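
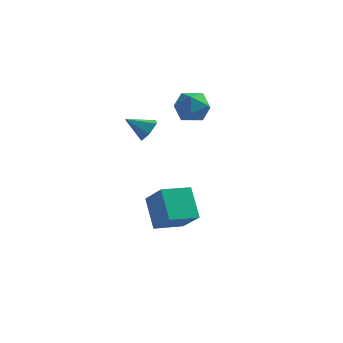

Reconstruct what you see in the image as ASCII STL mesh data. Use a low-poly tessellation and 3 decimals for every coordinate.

solid 
facet normal -0.840 0.467 0.276
outer loop
vertex -3.89 2.842 2.306
vertex -3.59 2.845 3.215
vertex -3.373 3.576 2.637
endloop
endfacet
facet normal -0.659 0.641 -0.393
outer loop
vertex -3.89 2.842 2.306
vertex -3.373 3.576 2.637
vertex -3.198 3.222 1.765
endloop
endfacet
facet normal -0.629 0.039 -0.777
outer loop
vertex -3.89 2.842 2.306
vertex -3.198 3.222 1.765
vertex -3.307 2.272 1.805
endloop
endfacet
facet normal -0.791 -0.506 -0.345
outer loop
vertex -3.89 2.842 2.306
vertex -3.307 2.272 1.805
vertex -3.549 2.039 2.701
endloop
endfacet
facet normal -0.921 -0.241 0.305
outer loop
vertex -3.89 2.842 2.306
vertex -3.549 2.039 2.701
vertex -3.59 2.845 3.215
endloop
endfacet
facet normal -0.007 0.926 -0.377
outer loop
vertex -3.198 3.222 1.765
vertex -3.373 3.576 2.637
vertex -2.471 3.461 2.339
endloop
endfacet
facet normal -0.298 0.645 0.704
outer loop
vertex -3.373 3.576 2.637
vertex -3.59 2.845 3.215
vertex -2.713 3.228 3.235
endloop
endfacet
facet normal -0.429 -0.501 0.752
outer loop
vertex -3.59 2.845 3.215
vertex -3.549 2.039 2.701
vertex -2.822 2.278 3.275
endloop
endfacet
facet normal -0.218 -0.929 -0.300
outer loop
vertex -3.549 2.039 2.701
vertex -3.307 2.272 1.805
vertex -2.647 1.924 2.403
endloop
endfacet
facet normal 0.043 -0.047 -0.998
outer loop
vertex -3.307 2.272 1.805
vertex -3.198 3.222 1.765
vertex -2.43 2.655 1.825
endloop
endfacet
facet normal 0.791 0.506 0.345
outer loop
vertex -2.13 2.658 2.734
vertex -2.471 3.461 2.339
vertex -2.713 3.228 3.235
endloop
endfacet
facet normal 0.629 -0.039 0.777
outer loop
vertex -2.13 2.658 2.734
vertex -2.713 3.228 3.235
vertex -2.822 2.278 3.275
endloop
endfacet
facet normal 0.659 -0.641 0.393
outer loop
vertex -2.13 2.658 2.734
vertex -2.822 2.278 3.275
vertex -2.647 1.924 2.403
endloop
endfacet
facet normal 0.840 -0.467 -0.276
outer loop
vertex -2.13 2.658 2.734
vertex -2.647 1.924 2.403
vertex -2.43 2.655 1.825
endloop
endfacet
facet normal 0.921 0.241 -0.305
outer loop
vertex -2.13 2.658 2.734
vertex -2.43 2.655 1.825
vertex -2.471 3.461 2.339
endloop
endfacet
facet normal 0.218 0.929 0.300
outer loop
vertex -2.713 3.228 3.235
vertex -2.471 3.461 2.339
vertex -3.373 3.576 2.637
endloop
endfacet
facet normal -0.043 0.047 0.998
outer loop
vertex -2.822 2.278 3.275
vertex -2.713 3.228 3.235
vertex -3.59 2.845 3.215
endloop
endfacet
facet normal 0.007 -0.926 0.377
outer loop
vertex -2.647 1.924 2.403
vertex -2.822 2.278 3.275
vertex -3.549 2.039 2.701
endloop
endfacet
facet normal 0.298 -0.645 -0.704
outer loop
vertex -2.43 2.655 1.825
vertex -2.647 1.924 2.403
vertex -3.307 2.272 1.805
endloop
endfacet
facet normal 0.429 0.501 -0.752
outer loop
vertex -2.471 3.461 2.339
vertex -2.43 2.655 1.825
vertex -3.198 3.222 1.765
endloop
endfacet
facet normal 0.731 0.403 -0.550
outer loop
vertex -2.107 -2.186 3.143
vertex -2.535 -2.08 2.652
vertex -2.442 -1.618 3.114
endloop
endfacet
facet normal 0.095 0.107 0.990
outer loop
vertex -2.107 -2.186 3.143
vertex -2.442 -1.618 3.114
vertex -3.405 -2.56 3.308
endloop
endfacet
facet normal 0.731 0.404 -0.551
outer loop
vertex -2.442 -1.618 3.114
vertex -2.535 -2.08 2.652
vertex -2.87 -1.512 2.624
endloop
endfacet
facet normal -0.507 0.637 0.580
outer loop
vertex -2.442 -1.618 3.114
vertex -2.87 -1.512 2.624
vertex -3.405 -2.56 3.308
endloop
endfacet
facet normal 0.730 0.403 -0.552
outer loop
vertex -2.87 -1.512 2.624
vertex -2.535 -2.08 2.652
vertex -2.964 -1.974 2.162
endloop
endfacet
facet normal -0.918 0.357 -0.171
outer loop
vertex -2.87 -1.512 2.624
vertex -2.964 -1.974 2.162
vertex -3.405 -2.56 3.308
endloop
endfacet
facet normal 0.730 0.403 -0.552
outer loop
vertex -2.964 -1.974 2.162
vertex -2.535 -2.08 2.652
vertex -2.629 -2.542 2.19
endloop
endfacet
facet normal -0.728 -0.455 -0.513
outer loop
vertex -2.964 -1.974 2.162
vertex -2.629 -2.542 2.19
vertex -3.405 -2.56 3.308
endloop
endfacet
facet normal 0.731 0.403 -0.551
outer loop
vertex -2.629 -2.542 2.19
vertex -2.535 -2.08 2.652
vertex -2.2 -2.648 2.681
endloop
endfacet
facet normal -0.126 -0.987 -0.103
outer loop
vertex -2.629 -2.542 2.19
vertex -2.2 -2.648 2.681
vertex -3.405 -2.56 3.308
endloop
endfacet
facet normal 0.731 0.403 -0.550
outer loop
vertex -2.2 -2.648 2.681
vertex -2.535 -2.08 2.652
vertex -2.107 -2.186 3.143
endloop
endfacet
facet normal 0.286 -0.706 0.648
outer loop
vertex -2.2 -2.648 2.681
vertex -2.107 -2.186 3.143
vertex -3.405 -2.56 3.308
endloop
endfacet
facet normal -0.679 0.421 -0.601
outer loop
vertex -4.004 0.246 -2.437
vertex -3.163 1.421 -2.565
vertex -3.212 -0.472 -3.835
endloop
endfacet
facet normal -0.580 -0.810 0.087
outer loop
vertex -2.037 -1.201 -2.795
vertex -4.004 0.246 -2.437
vertex -3.212 -0.472 -3.835
endloop
endfacet
facet normal -0.679 0.421 -0.601
outer loop
vertex -3.212 -0.472 -3.835
vertex -3.163 1.421 -2.565
vertex -2.371 0.702 -3.963
endloop
endfacet
facet normal 0.450 -0.409 -0.794
outer loop
vertex -2.371 0.702 -3.963
vertex -2.037 -1.201 -2.795
vertex -3.212 -0.472 -3.835
endloop
endfacet
facet normal -0.450 0.408 0.794
outer loop
vertex -4.004 0.246 -2.437
vertex -1.988 0.692 -1.525
vertex -3.163 1.421 -2.565
endloop
endfacet
facet normal -0.580 -0.810 0.088
outer loop
vertex -2.829 -0.482 -1.397
vertex -4.004 0.246 -2.437
vertex -2.037 -1.201 -2.795
endloop
endfacet
facet normal -0.450 0.409 0.794
outer loop
vertex -2.829 -0.482 -1.397
vertex -1.988 0.692 -1.525
vertex -4.004 0.246 -2.437
endloop
endfacet
facet normal 0.580 0.810 -0.088
outer loop
vertex -3.163 1.421 -2.565
vertex -1.988 0.692 -1.525
vertex -2.371 0.702 -3.963
endloop
endfacet
facet normal 0.450 -0.408 -0.794
outer loop
vertex -1.196 -0.026 -2.923
vertex -2.037 -1.201 -2.795
vertex -2.371 0.702 -3.963
endloop
endfacet
facet normal 0.580 0.810 -0.088
outer loop
vertex -2.371 0.702 -3.963
vertex -1.988 0.692 -1.525
vertex -1.196 -0.026 -2.923
endloop
endfacet
facet normal 0.679 -0.421 0.601
outer loop
vertex -1.196 -0.026 -2.923
vertex -2.829 -0.482 -1.397
vertex -2.037 -1.201 -2.795
endloop
endfacet
facet normal 0.679 -0.421 0.601
outer loop
vertex -1.988 0.692 -1.525
vertex -2.829 -0.482 -1.397
vertex -1.196 -0.026 -2.923
endloop
endfacet

endsolid


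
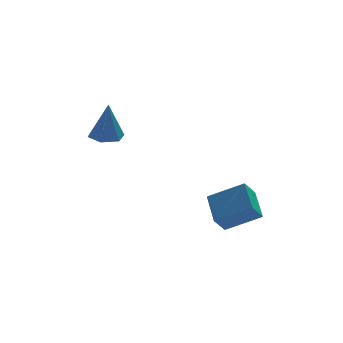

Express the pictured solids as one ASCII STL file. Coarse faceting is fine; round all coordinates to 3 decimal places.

solid 
facet normal -0.013 0.186 -0.982
outer loop
vertex -2.083 3.815 1.429
vertex -2.923 3.83 1.443
vertex -2.488 4.537 1.571
endloop
endfacet
facet normal 0.830 0.386 0.403
outer loop
vertex -2.083 3.815 1.429
vertex -2.488 4.537 1.571
vertex -2.897 3.45 3.457
endloop
endfacet
facet normal -0.012 0.185 -0.983
outer loop
vertex -2.488 4.537 1.571
vertex -2.923 3.83 1.443
vertex -3.328 4.552 1.584
endloop
endfacet
facet normal 0.023 0.864 0.503
outer loop
vertex -2.488 4.537 1.571
vertex -3.328 4.552 1.584
vertex -2.897 3.45 3.457
endloop
endfacet
facet normal -0.012 0.185 -0.983
outer loop
vertex -3.328 4.552 1.584
vertex -2.923 3.83 1.443
vertex -3.762 3.845 1.456
endloop
endfacet
facet normal -0.802 0.415 0.429
outer loop
vertex -3.328 4.552 1.584
vertex -3.762 3.845 1.456
vertex -2.897 3.45 3.457
endloop
endfacet
facet normal -0.012 0.185 -0.983
outer loop
vertex -3.762 3.845 1.456
vertex -2.923 3.83 1.443
vertex -3.358 3.123 1.315
endloop
endfacet
facet normal -0.822 -0.510 0.255
outer loop
vertex -3.762 3.845 1.456
vertex -3.358 3.123 1.315
vertex -2.897 3.45 3.457
endloop
endfacet
facet normal -0.012 0.185 -0.983
outer loop
vertex -3.358 3.123 1.315
vertex -2.923 3.83 1.443
vertex -2.518 3.107 1.302
endloop
endfacet
facet normal -0.016 -0.988 0.154
outer loop
vertex -3.358 3.123 1.315
vertex -2.518 3.107 1.302
vertex -2.897 3.45 3.457
endloop
endfacet
facet normal -0.013 0.184 -0.983
outer loop
vertex -2.518 3.107 1.302
vertex -2.923 3.83 1.443
vertex -2.083 3.815 1.429
endloop
endfacet
facet normal 0.811 -0.539 0.228
outer loop
vertex -2.518 3.107 1.302
vertex -2.083 3.815 1.429
vertex -2.897 3.45 3.457
endloop
endfacet
facet normal -0.592 -0.366 0.718
outer loop
vertex 2.786 0.265 -2.344
vertex 2.953 1.802 -1.423
vertex 1.241 0.979 -3.254
endloop
endfacet
facet normal -0.093 -0.854 -0.512
outer loop
vertex 1.887 1.378 -4.037
vertex 2.786 0.265 -2.344
vertex 1.241 0.979 -3.254
endloop
endfacet
facet normal -0.592 -0.366 0.718
outer loop
vertex 1.241 0.979 -3.254
vertex 2.953 1.802 -1.423
vertex 1.409 2.516 -2.333
endloop
endfacet
facet normal -0.800 0.370 -0.472
outer loop
vertex 1.409 2.516 -2.333
vertex 1.887 1.378 -4.037
vertex 1.241 0.979 -3.254
endloop
endfacet
facet normal 0.800 -0.370 0.472
outer loop
vertex 2.786 0.265 -2.344
vertex 3.599 2.201 -2.206
vertex 2.953 1.802 -1.423
endloop
endfacet
facet normal -0.093 -0.854 -0.512
outer loop
vertex 3.431 0.664 -3.127
vertex 2.786 0.265 -2.344
vertex 1.887 1.378 -4.037
endloop
endfacet
facet normal 0.801 -0.370 0.471
outer loop
vertex 3.431 0.664 -3.127
vertex 3.599 2.201 -2.206
vertex 2.786 0.265 -2.344
endloop
endfacet
facet normal 0.093 0.854 0.512
outer loop
vertex 2.953 1.802 -1.423
vertex 3.599 2.201 -2.206
vertex 1.409 2.516 -2.333
endloop
endfacet
facet normal -0.801 0.369 -0.471
outer loop
vertex 2.054 2.915 -3.116
vertex 1.887 1.378 -4.037
vertex 1.409 2.516 -2.333
endloop
endfacet
facet normal 0.093 0.854 0.512
outer loop
vertex 1.409 2.516 -2.333
vertex 3.599 2.201 -2.206
vertex 2.054 2.915 -3.116
endloop
endfacet
facet normal 0.592 0.366 -0.718
outer loop
vertex 2.054 2.915 -3.116
vertex 3.431 0.664 -3.127
vertex 1.887 1.378 -4.037
endloop
endfacet
facet normal 0.592 0.366 -0.718
outer loop
vertex 3.599 2.201 -2.206
vertex 3.431 0.664 -3.127
vertex 2.054 2.915 -3.116
endloop
endfacet

endsolid


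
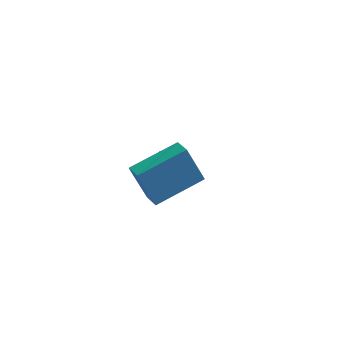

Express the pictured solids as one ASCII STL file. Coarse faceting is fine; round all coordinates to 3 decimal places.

solid 
facet normal -0.635 0.394 -0.665
outer loop
vertex 0.348 3.388 -1.217
vertex -0.024 3.494 -0.799
vertex 0.392 3.829 -0.998
endloop
endfacet
facet normal 0.921 0.095 -0.377
outer loop
vertex 0.348 3.388 -1.217
vertex 0.392 3.829 -0.998
vertex 1.024 2.846 0.299
endloop
endfacet
facet normal -0.635 0.393 -0.666
outer loop
vertex 0.392 3.829 -0.998
vertex -0.024 3.494 -0.799
vertex 0.122 4.018 -0.629
endloop
endfacet
facet normal 0.711 0.682 0.171
outer loop
vertex 0.392 3.829 -0.998
vertex 0.122 4.018 -0.629
vertex 1.024 2.846 0.299
endloop
endfacet
facet normal -0.635 0.393 -0.665
outer loop
vertex 0.122 4.018 -0.629
vertex -0.024 3.494 -0.799
vertex -0.257 3.813 -0.388
endloop
endfacet
facet normal 0.108 0.667 0.737
outer loop
vertex 0.122 4.018 -0.629
vertex -0.257 3.813 -0.388
vertex 1.024 2.846 0.299
endloop
endfacet
facet normal -0.636 0.392 -0.665
outer loop
vertex -0.257 3.813 -0.388
vertex -0.024 3.494 -0.799
vertex -0.461 3.367 -0.456
endloop
endfacet
facet normal -0.435 0.062 0.898
outer loop
vertex -0.257 3.813 -0.388
vertex -0.461 3.367 -0.456
vertex 1.024 2.846 0.299
endloop
endfacet
facet normal -0.636 0.392 -0.665
outer loop
vertex -0.461 3.367 -0.456
vertex -0.024 3.494 -0.799
vertex -0.336 3.017 -0.782
endloop
endfacet
facet normal -0.508 -0.677 0.532
outer loop
vertex -0.461 3.367 -0.456
vertex -0.336 3.017 -0.782
vertex 1.024 2.846 0.299
endloop
endfacet
facet normal -0.636 0.393 -0.664
outer loop
vertex -0.336 3.017 -0.782
vertex -0.024 3.494 -0.799
vertex 0.024 3.027 -1.121
endloop
endfacet
facet normal -0.055 -0.995 -0.088
outer loop
vertex -0.336 3.017 -0.782
vertex 0.024 3.027 -1.121
vertex 1.024 2.846 0.299
endloop
endfacet
facet normal -0.635 0.393 -0.665
outer loop
vertex 0.024 3.027 -1.121
vertex -0.024 3.494 -0.799
vertex 0.348 3.388 -1.217
endloop
endfacet
facet normal 0.579 -0.651 -0.491
outer loop
vertex 0.024 3.027 -1.121
vertex 0.348 3.388 -1.217
vertex 1.024 2.846 0.299
endloop
endfacet
facet normal -0.746 -0.597 -0.294
outer loop
vertex 0.03 -1.83 3.41
vertex -0.396 -1.182 3.176
vertex 0.671 -1.927 1.98
endloop
endfacet
facet normal 0.526 -0.799 0.290
outer loop
vertex 2.156 -0.738 2.564
vertex 0.03 -1.83 3.41
vertex 0.671 -1.927 1.98
endloop
endfacet
facet normal -0.746 -0.597 -0.294
outer loop
vertex 0.671 -1.927 1.98
vertex -0.396 -1.182 3.176
vertex 0.245 -1.279 1.745
endloop
endfacet
facet normal 0.408 -0.062 -0.911
outer loop
vertex 0.245 -1.279 1.745
vertex 2.156 -0.738 2.564
vertex 0.671 -1.927 1.98
endloop
endfacet
facet normal -0.407 0.061 0.911
outer loop
vertex 0.03 -1.83 3.41
vertex 1.089 0.007 3.76
vertex -0.396 -1.182 3.176
endloop
endfacet
facet normal 0.526 -0.800 0.290
outer loop
vertex 1.515 -0.641 3.995
vertex 0.03 -1.83 3.41
vertex 2.156 -0.738 2.564
endloop
endfacet
facet normal -0.408 0.062 0.911
outer loop
vertex 1.515 -0.641 3.995
vertex 1.089 0.007 3.76
vertex 0.03 -1.83 3.41
endloop
endfacet
facet normal -0.526 0.799 -0.290
outer loop
vertex -0.396 -1.182 3.176
vertex 1.089 0.007 3.76
vertex 0.245 -1.279 1.745
endloop
endfacet
facet normal 0.408 -0.061 -0.911
outer loop
vertex 1.73 -0.09 2.33
vertex 2.156 -0.738 2.564
vertex 0.245 -1.279 1.745
endloop
endfacet
facet normal -0.526 0.800 -0.290
outer loop
vertex 0.245 -1.279 1.745
vertex 1.089 0.007 3.76
vertex 1.73 -0.09 2.33
endloop
endfacet
facet normal 0.747 0.597 0.294
outer loop
vertex 1.73 -0.09 2.33
vertex 1.515 -0.641 3.995
vertex 2.156 -0.738 2.564
endloop
endfacet
facet normal 0.746 0.597 0.294
outer loop
vertex 1.089 0.007 3.76
vertex 1.515 -0.641 3.995
vertex 1.73 -0.09 2.33
endloop
endfacet

endsolid


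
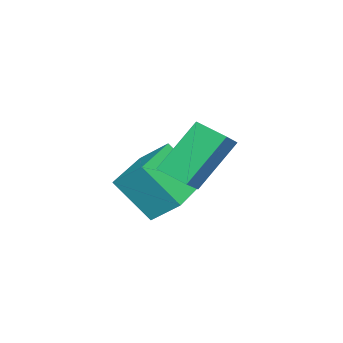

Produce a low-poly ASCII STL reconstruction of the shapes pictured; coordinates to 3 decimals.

solid 
facet normal -0.997 0.062 0.056
outer loop
vertex -0.713 0.896 2.278
vertex -0.623 1.727 2.962
vertex -0.72 1.939 1.012
endloop
endfacet
facet normal -0.084 -0.769 -0.633
outer loop
vertex 1.303 1.813 0.898
vertex -0.713 0.896 2.278
vertex -0.72 1.939 1.012
endloop
endfacet
facet normal -0.997 0.062 0.056
outer loop
vertex -0.72 1.939 1.012
vertex -0.623 1.727 2.962
vertex -0.63 2.77 1.696
endloop
endfacet
facet normal -0.004 0.636 -0.772
outer loop
vertex -0.63 2.77 1.696
vertex 1.303 1.813 0.898
vertex -0.72 1.939 1.012
endloop
endfacet
facet normal 0.004 -0.636 0.772
outer loop
vertex -0.713 0.896 2.278
vertex 1.4 1.601 2.848
vertex -0.623 1.727 2.962
endloop
endfacet
facet normal -0.084 -0.769 -0.633
outer loop
vertex 1.31 0.77 2.164
vertex -0.713 0.896 2.278
vertex 1.303 1.813 0.898
endloop
endfacet
facet normal 0.004 -0.636 0.772
outer loop
vertex 1.31 0.77 2.164
vertex 1.4 1.601 2.848
vertex -0.713 0.896 2.278
endloop
endfacet
facet normal 0.084 0.769 0.633
outer loop
vertex -0.623 1.727 2.962
vertex 1.4 1.601 2.848
vertex -0.63 2.77 1.696
endloop
endfacet
facet normal -0.004 0.636 -0.772
outer loop
vertex 1.393 2.644 1.582
vertex 1.303 1.813 0.898
vertex -0.63 2.77 1.696
endloop
endfacet
facet normal 0.084 0.769 0.633
outer loop
vertex -0.63 2.77 1.696
vertex 1.4 1.601 2.848
vertex 1.393 2.644 1.582
endloop
endfacet
facet normal 0.997 -0.062 -0.056
outer loop
vertex 1.393 2.644 1.582
vertex 1.31 0.77 2.164
vertex 1.303 1.813 0.898
endloop
endfacet
facet normal 0.997 -0.062 -0.056
outer loop
vertex 1.4 1.601 2.848
vertex 1.31 0.77 2.164
vertex 1.393 2.644 1.582
endloop
endfacet
facet normal -0.845 0.093 -0.526
outer loop
vertex 1.759 3.454 4.588
vertex 2.053 4.309 4.267
vertex 2.546 2.654 3.181
endloop
endfacet
facet normal -0.305 -0.891 0.336
outer loop
vertex 3.307 2.571 3.653
vertex 1.759 3.454 4.588
vertex 2.546 2.654 3.181
endloop
endfacet
facet normal -0.846 0.092 -0.525
outer loop
vertex 2.546 2.654 3.181
vertex 2.053 4.309 4.267
vertex 2.839 3.51 2.859
endloop
endfacet
facet normal 0.437 -0.444 -0.782
outer loop
vertex 2.839 3.51 2.859
vertex 3.307 2.571 3.653
vertex 2.546 2.654 3.181
endloop
endfacet
facet normal -0.437 0.444 0.782
outer loop
vertex 1.759 3.454 4.588
vertex 2.814 4.226 4.739
vertex 2.053 4.309 4.267
endloop
endfacet
facet normal -0.306 -0.891 0.335
outer loop
vertex 2.521 3.37 5.061
vertex 1.759 3.454 4.588
vertex 3.307 2.571 3.653
endloop
endfacet
facet normal -0.437 0.444 0.782
outer loop
vertex 2.521 3.37 5.061
vertex 2.814 4.226 4.739
vertex 1.759 3.454 4.588
endloop
endfacet
facet normal 0.305 0.891 -0.335
outer loop
vertex 2.053 4.309 4.267
vertex 2.814 4.226 4.739
vertex 2.839 3.51 2.859
endloop
endfacet
facet normal 0.437 -0.444 -0.782
outer loop
vertex 3.601 3.426 3.332
vertex 3.307 2.571 3.653
vertex 2.839 3.51 2.859
endloop
endfacet
facet normal 0.306 0.891 -0.335
outer loop
vertex 2.839 3.51 2.859
vertex 2.814 4.226 4.739
vertex 3.601 3.426 3.332
endloop
endfacet
facet normal 0.846 -0.094 0.525
outer loop
vertex 3.601 3.426 3.332
vertex 2.521 3.37 5.061
vertex 3.307 2.571 3.653
endloop
endfacet
facet normal 0.846 -0.092 0.525
outer loop
vertex 2.814 4.226 4.739
vertex 2.521 3.37 5.061
vertex 3.601 3.426 3.332
endloop
endfacet

endsolid


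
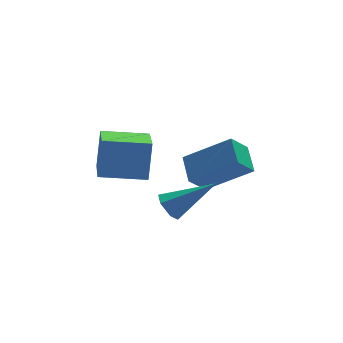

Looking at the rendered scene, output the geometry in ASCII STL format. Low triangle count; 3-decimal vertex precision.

solid 
facet normal -0.972 0.212 0.102
outer loop
vertex -3.73 2.959 0.702
vertex -3.359 4.993 0.009
vertex -4.0 2.476 -0.863
endloop
endfacet
facet normal -0.171 -0.933 0.317
outer loop
vertex -2.221 2.087 -1.049
vertex -3.73 2.959 0.702
vertex -4.0 2.476 -0.863
endloop
endfacet
facet normal -0.972 0.212 0.101
outer loop
vertex -4.0 2.476 -0.863
vertex -3.359 4.993 0.009
vertex -3.628 4.509 -1.556
endloop
endfacet
facet normal -0.162 -0.292 -0.943
outer loop
vertex -3.628 4.509 -1.556
vertex -2.221 2.087 -1.049
vertex -4.0 2.476 -0.863
endloop
endfacet
facet normal 0.162 0.292 0.943
outer loop
vertex -3.73 2.959 0.702
vertex -1.58 4.604 -0.177
vertex -3.359 4.993 0.009
endloop
endfacet
facet normal -0.170 -0.933 0.318
outer loop
vertex -1.952 2.571 0.516
vertex -3.73 2.959 0.702
vertex -2.221 2.087 -1.049
endloop
endfacet
facet normal 0.162 0.292 0.943
outer loop
vertex -1.952 2.571 0.516
vertex -1.58 4.604 -0.177
vertex -3.73 2.959 0.702
endloop
endfacet
facet normal 0.171 0.933 -0.318
outer loop
vertex -3.359 4.993 0.009
vertex -1.58 4.604 -0.177
vertex -3.628 4.509 -1.556
endloop
endfacet
facet normal -0.162 -0.292 -0.943
outer loop
vertex -1.85 4.121 -1.742
vertex -2.221 2.087 -1.049
vertex -3.628 4.509 -1.556
endloop
endfacet
facet normal 0.170 0.933 -0.317
outer loop
vertex -3.628 4.509 -1.556
vertex -1.58 4.604 -0.177
vertex -1.85 4.121 -1.742
endloop
endfacet
facet normal 0.972 -0.212 -0.102
outer loop
vertex -1.85 4.121 -1.742
vertex -1.952 2.571 0.516
vertex -2.221 2.087 -1.049
endloop
endfacet
facet normal 0.972 -0.213 -0.102
outer loop
vertex -1.58 4.604 -0.177
vertex -1.952 2.571 0.516
vertex -1.85 4.121 -1.742
endloop
endfacet
facet normal -0.823 0.125 -0.555
outer loop
vertex -1.264 1.55 -2.984
vertex -1.543 1.892 -2.493
vertex -1.186 2.205 -2.952
endloop
endfacet
facet normal 0.753 -0.058 -0.655
outer loop
vertex -1.264 1.55 -2.984
vertex -1.186 2.205 -2.952
vertex 0.183 1.628 -1.327
endloop
endfacet
facet normal -0.823 0.125 -0.554
outer loop
vertex -1.186 2.205 -2.952
vertex -1.543 1.892 -2.493
vertex -1.465 2.546 -2.461
endloop
endfacet
facet normal 0.583 0.784 -0.213
outer loop
vertex -1.186 2.205 -2.952
vertex -1.465 2.546 -2.461
vertex 0.183 1.628 -1.327
endloop
endfacet
facet normal -0.822 0.125 -0.555
outer loop
vertex -1.465 2.546 -2.461
vertex -1.543 1.892 -2.493
vertex -1.822 2.234 -2.003
endloop
endfacet
facet normal 0.046 0.808 0.587
outer loop
vertex -1.465 2.546 -2.461
vertex -1.822 2.234 -2.003
vertex 0.183 1.628 -1.327
endloop
endfacet
facet normal -0.822 0.126 -0.556
outer loop
vertex -1.822 2.234 -2.003
vertex -1.543 1.892 -2.493
vertex -1.901 1.579 -2.035
endloop
endfacet
facet normal -0.322 -0.007 0.947
outer loop
vertex -1.822 2.234 -2.003
vertex -1.901 1.579 -2.035
vertex 0.183 1.628 -1.327
endloop
endfacet
facet normal -0.822 0.126 -0.556
outer loop
vertex -1.901 1.579 -2.035
vertex -1.543 1.892 -2.493
vertex -1.621 1.237 -2.526
endloop
endfacet
facet normal -0.152 -0.850 0.505
outer loop
vertex -1.901 1.579 -2.035
vertex -1.621 1.237 -2.526
vertex 0.183 1.628 -1.327
endloop
endfacet
facet normal -0.822 0.126 -0.555
outer loop
vertex -1.621 1.237 -2.526
vertex -1.543 1.892 -2.493
vertex -1.264 1.55 -2.984
endloop
endfacet
facet normal 0.386 -0.874 -0.296
outer loop
vertex -1.621 1.237 -2.526
vertex -1.264 1.55 -2.984
vertex 0.183 1.628 -1.327
endloop
endfacet
facet normal -0.765 0.334 -0.551
outer loop
vertex -0.348 3.566 -2.32
vertex -0.286 4.712 -1.711
vertex 0.41 3.958 -3.135
endloop
endfacet
facet normal -0.047 -0.882 -0.468
outer loop
vertex 2.086 3.228 -1.929
vertex -0.348 3.566 -2.32
vertex 0.41 3.958 -3.135
endloop
endfacet
facet normal -0.765 0.334 -0.551
outer loop
vertex 0.41 3.958 -3.135
vertex -0.286 4.712 -1.711
vertex 0.472 5.105 -2.526
endloop
endfacet
facet normal 0.642 0.332 -0.691
outer loop
vertex 0.472 5.105 -2.526
vertex 2.086 3.228 -1.929
vertex 0.41 3.958 -3.135
endloop
endfacet
facet normal -0.642 -0.332 0.691
outer loop
vertex -0.348 3.566 -2.32
vertex 1.39 3.982 -0.505
vertex -0.286 4.712 -1.711
endloop
endfacet
facet normal -0.047 -0.882 -0.469
outer loop
vertex 1.328 2.835 -1.114
vertex -0.348 3.566 -2.32
vertex 2.086 3.228 -1.929
endloop
endfacet
facet normal -0.642 -0.332 0.691
outer loop
vertex 1.328 2.835 -1.114
vertex 1.39 3.982 -0.505
vertex -0.348 3.566 -2.32
endloop
endfacet
facet normal 0.047 0.882 0.469
outer loop
vertex -0.286 4.712 -1.711
vertex 1.39 3.982 -0.505
vertex 0.472 5.105 -2.526
endloop
endfacet
facet normal 0.642 0.332 -0.691
outer loop
vertex 2.148 4.374 -1.32
vertex 2.086 3.228 -1.929
vertex 0.472 5.105 -2.526
endloop
endfacet
facet normal 0.048 0.882 0.469
outer loop
vertex 0.472 5.105 -2.526
vertex 1.39 3.982 -0.505
vertex 2.148 4.374 -1.32
endloop
endfacet
facet normal 0.765 -0.334 0.551
outer loop
vertex 2.148 4.374 -1.32
vertex 1.328 2.835 -1.114
vertex 2.086 3.228 -1.929
endloop
endfacet
facet normal 0.765 -0.334 0.551
outer loop
vertex 1.39 3.982 -0.505
vertex 1.328 2.835 -1.114
vertex 2.148 4.374 -1.32
endloop
endfacet

endsolid


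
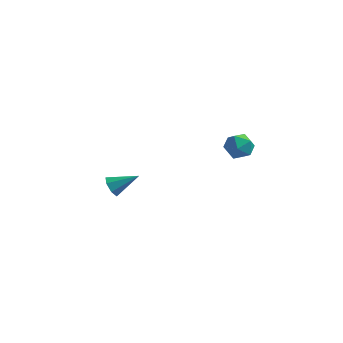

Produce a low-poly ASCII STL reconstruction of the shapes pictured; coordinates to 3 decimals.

solid 
facet normal -0.792 -0.363 -0.490
outer loop
vertex -2.681 0.126 -2.7
vertex -3.059 0.435 -2.318
vertex -2.814 0.625 -2.855
endloop
endfacet
facet normal 0.804 0.030 -0.594
outer loop
vertex -2.681 0.126 -2.7
vertex -2.814 0.625 -2.855
vertex -1.901 0.965 -1.602
endloop
endfacet
facet normal -0.793 -0.361 -0.490
outer loop
vertex -2.814 0.625 -2.855
vertex -3.059 0.435 -2.318
vertex -3.13 0.98 -2.605
endloop
endfacet
facet normal 0.428 0.743 -0.514
outer loop
vertex -2.814 0.625 -2.855
vertex -3.13 0.98 -2.605
vertex -1.901 0.965 -1.602
endloop
endfacet
facet normal -0.794 -0.361 -0.490
outer loop
vertex -3.13 0.98 -2.605
vertex -3.059 0.435 -2.318
vertex -3.393 0.926 -2.139
endloop
endfacet
facet normal -0.056 0.995 0.084
outer loop
vertex -3.13 0.98 -2.605
vertex -3.393 0.926 -2.139
vertex -1.901 0.965 -1.602
endloop
endfacet
facet normal -0.793 -0.361 -0.490
outer loop
vertex -3.393 0.926 -2.139
vertex -3.059 0.435 -2.318
vertex -3.405 0.502 -1.807
endloop
endfacet
facet normal -0.286 0.596 0.751
outer loop
vertex -3.393 0.926 -2.139
vertex -3.405 0.502 -1.807
vertex -1.901 0.965 -1.602
endloop
endfacet
facet normal -0.793 -0.363 -0.489
outer loop
vertex -3.405 0.502 -1.807
vertex -3.059 0.435 -2.318
vertex -3.155 0.028 -1.86
endloop
endfacet
facet normal -0.086 -0.156 0.984
outer loop
vertex -3.405 0.502 -1.807
vertex -3.155 0.028 -1.86
vertex -1.901 0.965 -1.602
endloop
endfacet
facet normal -0.793 -0.363 -0.489
outer loop
vertex -3.155 0.028 -1.86
vertex -3.059 0.435 -2.318
vertex -2.833 -0.139 -2.258
endloop
endfacet
facet normal 0.392 -0.691 0.607
outer loop
vertex -3.155 0.028 -1.86
vertex -2.833 -0.139 -2.258
vertex -1.901 0.965 -1.602
endloop
endfacet
facet normal -0.792 -0.363 -0.490
outer loop
vertex -2.833 -0.139 -2.258
vertex -3.059 0.435 -2.318
vertex -2.681 0.126 -2.7
endloop
endfacet
facet normal 0.788 -0.609 -0.094
outer loop
vertex -2.833 -0.139 -2.258
vertex -2.681 0.126 -2.7
vertex -1.901 0.965 -1.602
endloop
endfacet
facet normal -0.443 0.419 0.793
outer loop
vertex 2.941 -0.255 2.969
vertex 3.389 -0.678 3.443
vertex 3.629 0.023 3.206
endloop
endfacet
facet normal -0.433 0.869 0.239
outer loop
vertex 2.941 -0.255 2.969
vertex 3.629 0.023 3.206
vertex 3.406 0.115 2.466
endloop
endfacet
facet normal -0.773 0.557 -0.305
outer loop
vertex 2.941 -0.255 2.969
vertex 3.406 0.115 2.466
vertex 3.029 -0.529 2.246
endloop
endfacet
facet normal -0.992 -0.088 -0.088
outer loop
vertex 2.941 -0.255 2.969
vertex 3.029 -0.529 2.246
vertex 3.019 -1.02 2.85
endloop
endfacet
facet normal -0.788 -0.172 0.591
outer loop
vertex 2.941 -0.255 2.969
vertex 3.019 -1.02 2.85
vertex 3.389 -0.678 3.443
endloop
endfacet
facet normal 0.247 0.968 0.046
outer loop
vertex 3.406 0.115 2.466
vertex 3.629 0.023 3.206
vertex 4.141 -0.08 2.63
endloop
endfacet
facet normal 0.231 0.240 0.943
outer loop
vertex 3.629 0.023 3.206
vertex 3.389 -0.678 3.443
vertex 4.131 -0.571 3.234
endloop
endfacet
facet normal -0.328 -0.716 0.617
outer loop
vertex 3.389 -0.678 3.443
vertex 3.019 -1.02 2.85
vertex 3.754 -1.215 3.014
endloop
endfacet
facet normal -0.658 -0.579 -0.481
outer loop
vertex 3.019 -1.02 2.85
vertex 3.029 -0.529 2.246
vertex 3.531 -1.123 2.274
endloop
endfacet
facet normal -0.302 0.462 -0.834
outer loop
vertex 3.029 -0.529 2.246
vertex 3.406 0.115 2.466
vertex 3.771 -0.422 2.037
endloop
endfacet
facet normal 0.992 0.088 0.088
outer loop
vertex 4.219 -0.845 2.511
vertex 4.141 -0.08 2.63
vertex 4.131 -0.571 3.234
endloop
endfacet
facet normal 0.773 -0.557 0.305
outer loop
vertex 4.219 -0.845 2.511
vertex 4.131 -0.571 3.234
vertex 3.754 -1.215 3.014
endloop
endfacet
facet normal 0.433 -0.869 -0.239
outer loop
vertex 4.219 -0.845 2.511
vertex 3.754 -1.215 3.014
vertex 3.531 -1.123 2.274
endloop
endfacet
facet normal 0.443 -0.419 -0.793
outer loop
vertex 4.219 -0.845 2.511
vertex 3.531 -1.123 2.274
vertex 3.771 -0.422 2.037
endloop
endfacet
facet normal 0.788 0.172 -0.591
outer loop
vertex 4.219 -0.845 2.511
vertex 3.771 -0.422 2.037
vertex 4.141 -0.08 2.63
endloop
endfacet
facet normal 0.658 0.579 0.481
outer loop
vertex 4.131 -0.571 3.234
vertex 4.141 -0.08 2.63
vertex 3.629 0.023 3.206
endloop
endfacet
facet normal 0.302 -0.462 0.834
outer loop
vertex 3.754 -1.215 3.014
vertex 4.131 -0.571 3.234
vertex 3.389 -0.678 3.443
endloop
endfacet
facet normal -0.247 -0.968 -0.046
outer loop
vertex 3.531 -1.123 2.274
vertex 3.754 -1.215 3.014
vertex 3.019 -1.02 2.85
endloop
endfacet
facet normal -0.231 -0.240 -0.943
outer loop
vertex 3.771 -0.422 2.037
vertex 3.531 -1.123 2.274
vertex 3.029 -0.529 2.246
endloop
endfacet
facet normal 0.328 0.716 -0.617
outer loop
vertex 4.141 -0.08 2.63
vertex 3.771 -0.422 2.037
vertex 3.406 0.115 2.466
endloop
endfacet

endsolid


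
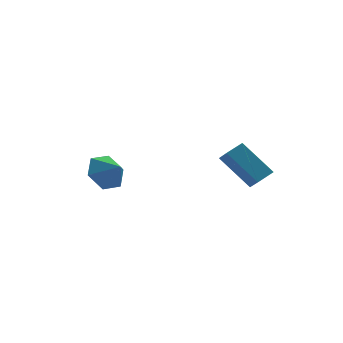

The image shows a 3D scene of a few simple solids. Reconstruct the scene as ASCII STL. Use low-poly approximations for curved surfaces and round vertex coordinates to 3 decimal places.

solid 
facet normal -0.804 -0.472 -0.362
outer loop
vertex 1.242 -3.912 -0.422
vertex 0.104 -3.039 0.971
vertex 1.08 -3.184 -1.011
endloop
endfacet
facet normal 0.569 -0.437 -0.697
outer loop
vertex 1.836 -2.741 -0.671
vertex 1.242 -3.912 -0.422
vertex 1.08 -3.184 -1.011
endloop
endfacet
facet normal -0.804 -0.471 -0.362
outer loop
vertex 1.08 -3.184 -1.011
vertex 0.104 -3.039 0.971
vertex -0.058 -2.311 0.383
endloop
endfacet
facet normal -0.171 0.766 -0.619
outer loop
vertex -0.058 -2.311 0.383
vertex 1.836 -2.741 -0.671
vertex 1.08 -3.184 -1.011
endloop
endfacet
facet normal 0.170 -0.766 0.619
outer loop
vertex 1.242 -3.912 -0.422
vertex 0.86 -2.596 1.311
vertex 0.104 -3.039 0.971
endloop
endfacet
facet normal 0.569 -0.437 -0.697
outer loop
vertex 1.998 -3.469 -0.083
vertex 1.242 -3.912 -0.422
vertex 1.836 -2.741 -0.671
endloop
endfacet
facet normal 0.171 -0.766 0.619
outer loop
vertex 1.998 -3.469 -0.083
vertex 0.86 -2.596 1.311
vertex 1.242 -3.912 -0.422
endloop
endfacet
facet normal -0.569 0.436 0.697
outer loop
vertex 0.104 -3.039 0.971
vertex 0.86 -2.596 1.311
vertex -0.058 -2.311 0.383
endloop
endfacet
facet normal -0.171 0.766 -0.620
outer loop
vertex 0.698 -1.868 0.722
vertex 1.836 -2.741 -0.671
vertex -0.058 -2.311 0.383
endloop
endfacet
facet normal -0.569 0.437 0.697
outer loop
vertex -0.058 -2.311 0.383
vertex 0.86 -2.596 1.311
vertex 0.698 -1.868 0.722
endloop
endfacet
facet normal 0.804 0.471 0.362
outer loop
vertex 0.698 -1.868 0.722
vertex 1.998 -3.469 -0.083
vertex 1.836 -2.741 -0.671
endloop
endfacet
facet normal 0.804 0.471 0.361
outer loop
vertex 0.86 -2.596 1.311
vertex 1.998 -3.469 -0.083
vertex 0.698 -1.868 0.722
endloop
endfacet
facet normal -0.532 0.646 -0.546
outer loop
vertex -3.552 2.285 -3.031
vertex -4.18 2.472 -2.198
vertex -3.311 3.06 -2.349
endloop
endfacet
facet normal 0.967 -0.250 -0.058
outer loop
vertex -3.552 2.285 -3.031
vertex -3.311 3.06 -2.349
vertex -3.6 1.768 -1.602
endloop
endfacet
facet normal -0.532 0.646 -0.546
outer loop
vertex -3.311 3.06 -2.349
vertex -4.18 2.472 -2.198
vertex -3.939 3.247 -1.516
endloop
endfacet
facet normal 0.805 0.151 0.573
outer loop
vertex -3.311 3.06 -2.349
vertex -3.939 3.247 -1.516
vertex -3.6 1.768 -1.602
endloop
endfacet
facet normal -0.532 0.647 -0.547
outer loop
vertex -3.939 3.247 -1.516
vertex -4.18 2.472 -2.198
vertex -4.808 2.66 -1.365
endloop
endfacet
facet normal 0.181 -0.016 0.983
outer loop
vertex -3.939 3.247 -1.516
vertex -4.808 2.66 -1.365
vertex -3.6 1.768 -1.602
endloop
endfacet
facet normal -0.532 0.647 -0.547
outer loop
vertex -4.808 2.66 -1.365
vertex -4.18 2.472 -2.198
vertex -5.049 1.885 -2.047
endloop
endfacet
facet normal -0.281 -0.583 0.762
outer loop
vertex -4.808 2.66 -1.365
vertex -5.049 1.885 -2.047
vertex -3.6 1.768 -1.602
endloop
endfacet
facet normal -0.532 0.647 -0.547
outer loop
vertex -5.049 1.885 -2.047
vertex -4.18 2.472 -2.198
vertex -4.421 1.697 -2.88
endloop
endfacet
facet normal -0.120 -0.984 0.132
outer loop
vertex -5.049 1.885 -2.047
vertex -4.421 1.697 -2.88
vertex -3.6 1.768 -1.602
endloop
endfacet
facet normal -0.532 0.646 -0.546
outer loop
vertex -4.421 1.697 -2.88
vertex -4.18 2.472 -2.198
vertex -3.552 2.285 -3.031
endloop
endfacet
facet normal 0.505 -0.817 -0.279
outer loop
vertex -4.421 1.697 -2.88
vertex -3.552 2.285 -3.031
vertex -3.6 1.768 -1.602
endloop
endfacet

endsolid


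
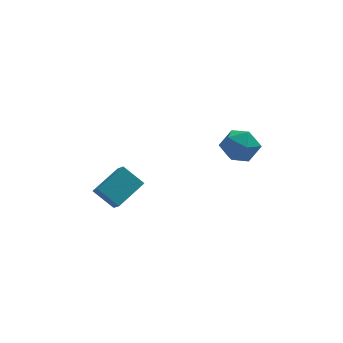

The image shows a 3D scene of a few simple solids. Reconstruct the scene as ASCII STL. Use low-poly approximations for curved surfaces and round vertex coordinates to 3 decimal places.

solid 
facet normal 0.048 0.988 0.144
outer loop
vertex 2.325 1.894 1.667
vertex 2.191 1.733 2.815
vertex 3.261 1.749 2.35
endloop
endfacet
facet normal 0.433 0.795 -0.425
outer loop
vertex 2.325 1.894 1.667
vertex 3.261 1.749 2.35
vertex 3.21 1.221 1.31
endloop
endfacet
facet normal -0.003 0.466 -0.885
outer loop
vertex 2.325 1.894 1.667
vertex 3.21 1.221 1.31
vertex 2.108 0.879 1.133
endloop
endfacet
facet normal -0.657 0.456 -0.600
outer loop
vertex 2.325 1.894 1.667
vertex 2.108 0.879 1.133
vertex 1.478 1.195 2.063
endloop
endfacet
facet normal -0.626 0.779 0.036
outer loop
vertex 2.325 1.894 1.667
vertex 1.478 1.195 2.063
vertex 2.191 1.733 2.815
endloop
endfacet
facet normal 0.923 0.323 -0.209
outer loop
vertex 3.21 1.221 1.31
vertex 3.261 1.749 2.35
vertex 3.622 0.645 2.237
endloop
endfacet
facet normal 0.300 0.635 0.712
outer loop
vertex 3.261 1.749 2.35
vertex 2.191 1.733 2.815
vertex 2.992 0.961 3.167
endloop
endfacet
facet normal -0.790 0.298 0.536
outer loop
vertex 2.191 1.733 2.815
vertex 1.478 1.195 2.063
vertex 1.89 0.619 2.99
endloop
endfacet
facet normal -0.841 -0.224 -0.493
outer loop
vertex 1.478 1.195 2.063
vertex 2.108 0.879 1.133
vertex 1.839 0.091 1.95
endloop
endfacet
facet normal 0.218 -0.209 -0.953
outer loop
vertex 2.108 0.879 1.133
vertex 3.21 1.221 1.31
vertex 2.909 0.107 1.485
endloop
endfacet
facet normal 0.657 -0.456 0.600
outer loop
vertex 2.775 -0.054 2.633
vertex 3.622 0.645 2.237
vertex 2.992 0.961 3.167
endloop
endfacet
facet normal 0.003 -0.466 0.885
outer loop
vertex 2.775 -0.054 2.633
vertex 2.992 0.961 3.167
vertex 1.89 0.619 2.99
endloop
endfacet
facet normal -0.433 -0.795 0.425
outer loop
vertex 2.775 -0.054 2.633
vertex 1.89 0.619 2.99
vertex 1.839 0.091 1.95
endloop
endfacet
facet normal -0.048 -0.988 -0.144
outer loop
vertex 2.775 -0.054 2.633
vertex 1.839 0.091 1.95
vertex 2.909 0.107 1.485
endloop
endfacet
facet normal 0.626 -0.779 -0.036
outer loop
vertex 2.775 -0.054 2.633
vertex 2.909 0.107 1.485
vertex 3.622 0.645 2.237
endloop
endfacet
facet normal 0.841 0.224 0.493
outer loop
vertex 2.992 0.961 3.167
vertex 3.622 0.645 2.237
vertex 3.261 1.749 2.35
endloop
endfacet
facet normal -0.218 0.209 0.953
outer loop
vertex 1.89 0.619 2.99
vertex 2.992 0.961 3.167
vertex 2.191 1.733 2.815
endloop
endfacet
facet normal -0.923 -0.323 0.209
outer loop
vertex 1.839 0.091 1.95
vertex 1.89 0.619 2.99
vertex 1.478 1.195 2.063
endloop
endfacet
facet normal -0.300 -0.635 -0.712
outer loop
vertex 2.909 0.107 1.485
vertex 1.839 0.091 1.95
vertex 2.108 0.879 1.133
endloop
endfacet
facet normal 0.790 -0.298 -0.536
outer loop
vertex 3.622 0.645 2.237
vertex 2.909 0.107 1.485
vertex 3.21 1.221 1.31
endloop
endfacet
facet normal -0.673 -0.617 -0.407
outer loop
vertex -4.791 0.781 -0.751
vertex -5.047 1.451 -1.344
vertex -3.727 0.29 -1.766
endloop
endfacet
facet normal 0.275 -0.720 0.637
outer loop
vertex -2.353 1.549 -0.936
vertex -4.791 0.781 -0.751
vertex -3.727 0.29 -1.766
endloop
endfacet
facet normal -0.673 -0.618 -0.406
outer loop
vertex -3.727 0.29 -1.766
vertex -5.047 1.451 -1.344
vertex -3.983 0.959 -2.359
endloop
endfacet
facet normal 0.686 -0.317 -0.654
outer loop
vertex -3.983 0.959 -2.359
vertex -2.353 1.549 -0.936
vertex -3.727 0.29 -1.766
endloop
endfacet
facet normal -0.686 0.317 0.655
outer loop
vertex -4.791 0.781 -0.751
vertex -3.673 2.71 -0.514
vertex -5.047 1.451 -1.344
endloop
endfacet
facet normal 0.275 -0.720 0.637
outer loop
vertex -3.417 2.041 0.079
vertex -4.791 0.781 -0.751
vertex -2.353 1.549 -0.936
endloop
endfacet
facet normal -0.686 0.317 0.654
outer loop
vertex -3.417 2.041 0.079
vertex -3.673 2.71 -0.514
vertex -4.791 0.781 -0.751
endloop
endfacet
facet normal -0.275 0.720 -0.637
outer loop
vertex -5.047 1.451 -1.344
vertex -3.673 2.71 -0.514
vertex -3.983 0.959 -2.359
endloop
endfacet
facet normal 0.686 -0.317 -0.655
outer loop
vertex -2.609 2.219 -1.529
vertex -2.353 1.549 -0.936
vertex -3.983 0.959 -2.359
endloop
endfacet
facet normal -0.275 0.720 -0.637
outer loop
vertex -3.983 0.959 -2.359
vertex -3.673 2.71 -0.514
vertex -2.609 2.219 -1.529
endloop
endfacet
facet normal 0.673 0.617 0.407
outer loop
vertex -2.609 2.219 -1.529
vertex -3.417 2.041 0.079
vertex -2.353 1.549 -0.936
endloop
endfacet
facet normal 0.673 0.618 0.407
outer loop
vertex -3.673 2.71 -0.514
vertex -3.417 2.041 0.079
vertex -2.609 2.219 -1.529
endloop
endfacet

endsolid


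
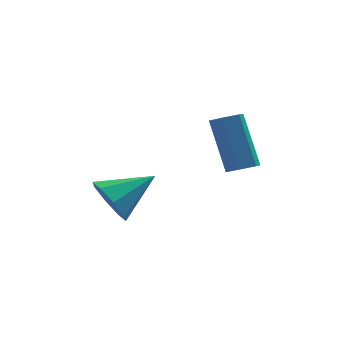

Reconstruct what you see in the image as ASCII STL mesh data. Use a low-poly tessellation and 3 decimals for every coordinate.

solid 
facet normal -0.841 -0.312 -0.442
outer loop
vertex -2.564 -3.215 -0.819
vertex -3.021 -2.933 -0.148
vertex -2.758 -2.59 -0.891
endloop
endfacet
facet normal 0.778 0.172 -0.605
outer loop
vertex -2.564 -3.215 -0.819
vertex -2.758 -2.59 -0.891
vertex -1.659 -2.427 0.568
endloop
endfacet
facet normal -0.841 -0.312 -0.442
outer loop
vertex -2.758 -2.59 -0.891
vertex -3.021 -2.933 -0.148
vertex -3.106 -2.166 -0.528
endloop
endfacet
facet normal 0.471 0.764 -0.440
outer loop
vertex -2.758 -2.59 -0.891
vertex -3.106 -2.166 -0.528
vertex -1.659 -2.427 0.568
endloop
endfacet
facet normal -0.841 -0.312 -0.442
outer loop
vertex -3.106 -2.166 -0.528
vertex -3.021 -2.933 -0.148
vertex -3.405 -2.191 0.058
endloop
endfacet
facet normal 0.106 0.990 0.096
outer loop
vertex -3.106 -2.166 -0.528
vertex -3.405 -2.191 0.058
vertex -1.659 -2.427 0.568
endloop
endfacet
facet normal -0.841 -0.312 -0.442
outer loop
vertex -3.405 -2.191 0.058
vertex -3.021 -2.933 -0.148
vertex -3.479 -2.651 0.524
endloop
endfacet
facet normal -0.105 0.716 0.690
outer loop
vertex -3.405 -2.191 0.058
vertex -3.479 -2.651 0.524
vertex -1.659 -2.427 0.568
endloop
endfacet
facet normal -0.841 -0.313 -0.442
outer loop
vertex -3.479 -2.651 0.524
vertex -3.021 -2.933 -0.148
vertex -3.284 -3.276 0.595
endloop
endfacet
facet normal -0.037 0.102 0.994
outer loop
vertex -3.479 -2.651 0.524
vertex -3.284 -3.276 0.595
vertex -1.659 -2.427 0.568
endloop
endfacet
facet normal -0.841 -0.312 -0.442
outer loop
vertex -3.284 -3.276 0.595
vertex -3.021 -2.933 -0.148
vertex -2.936 -3.7 0.232
endloop
endfacet
facet normal 0.269 -0.489 0.830
outer loop
vertex -3.284 -3.276 0.595
vertex -2.936 -3.7 0.232
vertex -1.659 -2.427 0.568
endloop
endfacet
facet normal -0.841 -0.312 -0.442
outer loop
vertex -2.936 -3.7 0.232
vertex -3.021 -2.933 -0.148
vertex -2.638 -3.674 -0.354
endloop
endfacet
facet normal 0.636 -0.715 0.292
outer loop
vertex -2.936 -3.7 0.232
vertex -2.638 -3.674 -0.354
vertex -1.659 -2.427 0.568
endloop
endfacet
facet normal -0.841 -0.312 -0.442
outer loop
vertex -2.638 -3.674 -0.354
vertex -3.021 -2.933 -0.148
vertex -2.564 -3.215 -0.819
endloop
endfacet
facet normal 0.845 -0.441 -0.301
outer loop
vertex -2.638 -3.674 -0.354
vertex -2.564 -3.215 -0.819
vertex -1.659 -2.427 0.568
endloop
endfacet
facet normal 0.206 -0.480 -0.853
outer loop
vertex 1.338 -2.821 1.085
vertex 0.828 -2.954 1.037
vertex 1.005 -2.502 0.825
endloop
endfacet
facet normal 0.750 0.637 -0.179
outer loop
vertex 1.338 -2.821 1.085
vertex 1.005 -2.502 0.825
vertex 0.943 -1.893 2.73
endloop
endfacet
facet normal 0.749 0.638 -0.180
outer loop
vertex 0.943 -1.893 2.73
vertex 1.005 -2.502 0.825
vertex 0.609 -1.574 2.47
endloop
endfacet
facet normal -0.204 0.481 0.852
outer loop
vertex 0.943 -1.893 2.73
vertex 0.609 -1.574 2.47
vertex 0.432 -2.026 2.683
endloop
endfacet
facet normal 0.205 -0.480 -0.853
outer loop
vertex 1.005 -2.502 0.825
vertex 0.828 -2.954 1.037
vertex 0.494 -2.635 0.777
endloop
endfacet
facet normal -0.170 0.840 -0.515
outer loop
vertex 1.005 -2.502 0.825
vertex 0.494 -2.635 0.777
vertex 0.609 -1.574 2.47
endloop
endfacet
facet normal -0.171 0.840 -0.515
outer loop
vertex 0.609 -1.574 2.47
vertex 0.494 -2.635 0.777
vertex 0.098 -1.707 2.423
endloop
endfacet
facet normal -0.204 0.481 0.852
outer loop
vertex 0.609 -1.574 2.47
vertex 0.098 -1.707 2.423
vertex 0.432 -2.026 2.683
endloop
endfacet
facet normal 0.204 -0.481 -0.852
outer loop
vertex 0.494 -2.635 0.777
vertex 0.828 -2.954 1.037
vertex 0.317 -3.087 0.99
endloop
endfacet
facet normal -0.920 0.202 -0.335
outer loop
vertex 0.494 -2.635 0.777
vertex 0.317 -3.087 0.99
vertex 0.098 -1.707 2.423
endloop
endfacet
facet normal -0.921 0.201 -0.335
outer loop
vertex 0.098 -1.707 2.423
vertex 0.317 -3.087 0.99
vertex -0.078 -2.159 2.635
endloop
endfacet
facet normal -0.205 0.480 0.853
outer loop
vertex 0.098 -1.707 2.423
vertex -0.078 -2.159 2.635
vertex 0.432 -2.026 2.683
endloop
endfacet
facet normal 0.204 -0.481 -0.852
outer loop
vertex 0.317 -3.087 0.99
vertex 0.828 -2.954 1.037
vertex 0.651 -3.406 1.25
endloop
endfacet
facet normal -0.749 -0.638 0.180
outer loop
vertex 0.317 -3.087 0.99
vertex 0.651 -3.406 1.25
vertex -0.078 -2.159 2.635
endloop
endfacet
facet normal -0.750 -0.637 0.179
outer loop
vertex -0.078 -2.159 2.635
vertex 0.651 -3.406 1.25
vertex 0.255 -2.478 2.895
endloop
endfacet
facet normal -0.206 0.480 0.853
outer loop
vertex -0.078 -2.159 2.635
vertex 0.255 -2.478 2.895
vertex 0.432 -2.026 2.683
endloop
endfacet
facet normal 0.204 -0.481 -0.852
outer loop
vertex 0.651 -3.406 1.25
vertex 0.828 -2.954 1.037
vertex 1.162 -3.273 1.297
endloop
endfacet
facet normal 0.171 -0.840 0.515
outer loop
vertex 0.651 -3.406 1.25
vertex 1.162 -3.273 1.297
vertex 0.255 -2.478 2.895
endloop
endfacet
facet normal 0.170 -0.840 0.515
outer loop
vertex 0.255 -2.478 2.895
vertex 1.162 -3.273 1.297
vertex 0.766 -2.345 2.943
endloop
endfacet
facet normal -0.205 0.480 0.853
outer loop
vertex 0.255 -2.478 2.895
vertex 0.766 -2.345 2.943
vertex 0.432 -2.026 2.683
endloop
endfacet
facet normal 0.205 -0.480 -0.853
outer loop
vertex 1.162 -3.273 1.297
vertex 0.828 -2.954 1.037
vertex 1.338 -2.821 1.085
endloop
endfacet
facet normal 0.920 -0.201 0.335
outer loop
vertex 1.162 -3.273 1.297
vertex 1.338 -2.821 1.085
vertex 0.766 -2.345 2.943
endloop
endfacet
facet normal 0.920 -0.202 0.335
outer loop
vertex 0.766 -2.345 2.943
vertex 1.338 -2.821 1.085
vertex 0.943 -1.893 2.73
endloop
endfacet
facet normal -0.204 0.481 0.852
outer loop
vertex 0.766 -2.345 2.943
vertex 0.943 -1.893 2.73
vertex 0.432 -2.026 2.683
endloop
endfacet

endsolid


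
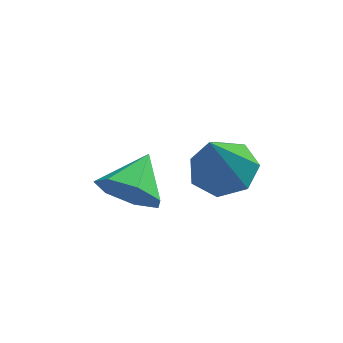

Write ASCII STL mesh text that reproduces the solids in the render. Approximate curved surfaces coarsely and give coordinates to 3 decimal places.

solid 
facet normal 0.138 0.458 -0.878
outer loop
vertex 3.19 2.958 0.117
vertex 2.536 3.556 0.326
vertex 3.429 3.61 0.494
endloop
endfacet
facet normal 0.820 -0.480 0.311
outer loop
vertex 3.19 2.958 0.117
vertex 3.429 3.61 0.494
vertex 2.264 2.644 2.074
endloop
endfacet
facet normal 0.138 0.457 -0.879
outer loop
vertex 3.429 3.61 0.494
vertex 2.536 3.556 0.326
vertex 2.996 4.221 0.744
endloop
endfacet
facet normal 0.710 0.231 0.665
outer loop
vertex 3.429 3.61 0.494
vertex 2.996 4.221 0.744
vertex 2.264 2.644 2.074
endloop
endfacet
facet normal 0.136 0.458 -0.878
outer loop
vertex 2.996 4.221 0.744
vertex 2.536 3.556 0.326
vertex 2.216 4.33 0.68
endloop
endfacet
facet normal 0.026 0.637 0.770
outer loop
vertex 2.996 4.221 0.744
vertex 2.216 4.33 0.68
vertex 2.264 2.644 2.074
endloop
endfacet
facet normal 0.137 0.458 -0.878
outer loop
vertex 2.216 4.33 0.68
vertex 2.536 3.556 0.326
vertex 1.678 3.857 0.349
endloop
endfacet
facet normal -0.717 0.432 0.547
outer loop
vertex 2.216 4.33 0.68
vertex 1.678 3.857 0.349
vertex 2.264 2.644 2.074
endloop
endfacet
facet normal 0.137 0.457 -0.879
outer loop
vertex 1.678 3.857 0.349
vertex 2.536 3.556 0.326
vertex 1.786 3.156 0.001
endloop
endfacet
facet normal -0.959 -0.229 0.165
outer loop
vertex 1.678 3.857 0.349
vertex 1.786 3.156 0.001
vertex 2.264 2.644 2.074
endloop
endfacet
facet normal 0.136 0.458 -0.878
outer loop
vertex 1.786 3.156 0.001
vertex 2.536 3.556 0.326
vertex 2.459 2.756 -0.103
endloop
endfacet
facet normal -0.519 -0.850 -0.090
outer loop
vertex 1.786 3.156 0.001
vertex 2.459 2.756 -0.103
vertex 2.264 2.644 2.074
endloop
endfacet
facet normal 0.138 0.458 -0.878
outer loop
vertex 2.459 2.756 -0.103
vertex 2.536 3.556 0.326
vertex 3.19 2.958 0.117
endloop
endfacet
facet normal 0.273 -0.962 -0.025
outer loop
vertex 2.459 2.756 -0.103
vertex 3.19 2.958 0.117
vertex 2.264 2.644 2.074
endloop
endfacet
facet normal -0.275 -0.838 -0.470
outer loop
vertex 0.483 2.87 -0.048
vertex 0.163 3.38 -0.77
vertex 1.024 3.024 -0.639
endloop
endfacet
facet normal 0.736 0.010 0.677
outer loop
vertex 0.483 2.87 -0.048
vertex 1.024 3.024 -0.639
vertex 0.537 4.52 -0.13
endloop
endfacet
facet normal -0.275 -0.839 -0.470
outer loop
vertex 1.024 3.024 -0.639
vertex 0.163 3.38 -0.77
vertex 0.916 3.446 -1.329
endloop
endfacet
facet normal 0.954 0.299 0.034
outer loop
vertex 1.024 3.024 -0.639
vertex 0.916 3.446 -1.329
vertex 0.537 4.52 -0.13
endloop
endfacet
facet normal -0.275 -0.839 -0.470
outer loop
vertex 0.916 3.446 -1.329
vertex 0.163 3.38 -0.77
vertex 0.242 3.818 -1.598
endloop
endfacet
facet normal 0.562 0.696 -0.446
outer loop
vertex 0.916 3.446 -1.329
vertex 0.242 3.818 -1.598
vertex 0.537 4.52 -0.13
endloop
endfacet
facet normal -0.275 -0.839 -0.470
outer loop
vertex 0.242 3.818 -1.598
vertex 0.163 3.38 -0.77
vertex -0.492 3.86 -1.243
endloop
endfacet
facet normal -0.143 0.904 -0.403
outer loop
vertex 0.242 3.818 -1.598
vertex -0.492 3.86 -1.243
vertex 0.537 4.52 -0.13
endloop
endfacet
facet normal -0.275 -0.839 -0.470
outer loop
vertex -0.492 3.86 -1.243
vertex 0.163 3.38 -0.77
vertex -0.732 3.54 -0.532
endloop
endfacet
facet normal -0.632 0.764 0.131
outer loop
vertex -0.492 3.86 -1.243
vertex -0.732 3.54 -0.532
vertex 0.537 4.52 -0.13
endloop
endfacet
facet normal -0.275 -0.838 -0.471
outer loop
vertex -0.732 3.54 -0.532
vertex 0.163 3.38 -0.77
vertex -0.298 3.099 -0.0
endloop
endfacet
facet normal -0.534 0.383 0.753
outer loop
vertex -0.732 3.54 -0.532
vertex -0.298 3.099 -0.0
vertex 0.537 4.52 -0.13
endloop
endfacet
facet normal -0.275 -0.839 -0.471
outer loop
vertex -0.298 3.099 -0.0
vertex 0.163 3.38 -0.77
vertex 0.483 2.87 -0.048
endloop
endfacet
facet normal 0.075 0.047 0.996
outer loop
vertex -0.298 3.099 -0.0
vertex 0.483 2.87 -0.048
vertex 0.537 4.52 -0.13
endloop
endfacet

endsolid


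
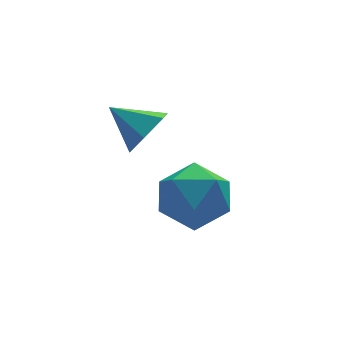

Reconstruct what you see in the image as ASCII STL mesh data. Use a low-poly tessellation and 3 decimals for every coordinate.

solid 
facet normal 0.639 -0.570 -0.516
outer loop
vertex 0.945 0.274 1.892
vertex 0.384 -0.053 1.558
vertex 0.683 0.546 1.267
endloop
endfacet
facet normal 0.294 0.915 0.275
outer loop
vertex 0.945 0.274 1.892
vertex 0.683 0.546 1.267
vertex -0.364 0.613 2.162
endloop
endfacet
facet normal 0.640 -0.570 -0.515
outer loop
vertex 0.683 0.546 1.267
vertex 0.384 -0.053 1.558
vertex 0.122 0.218 0.933
endloop
endfacet
facet normal -0.279 0.877 -0.392
outer loop
vertex 0.683 0.546 1.267
vertex 0.122 0.218 0.933
vertex -0.364 0.613 2.162
endloop
endfacet
facet normal 0.640 -0.570 -0.515
outer loop
vertex 0.122 0.218 0.933
vertex 0.384 -0.053 1.558
vertex -0.177 -0.381 1.224
endloop
endfacet
facet normal -0.876 0.233 -0.421
outer loop
vertex 0.122 0.218 0.933
vertex -0.177 -0.381 1.224
vertex -0.364 0.613 2.162
endloop
endfacet
facet normal 0.640 -0.570 -0.515
outer loop
vertex -0.177 -0.381 1.224
vertex 0.384 -0.053 1.558
vertex 0.085 -0.652 1.849
endloop
endfacet
facet normal -0.902 -0.374 0.216
outer loop
vertex -0.177 -0.381 1.224
vertex 0.085 -0.652 1.849
vertex -0.364 0.613 2.162
endloop
endfacet
facet normal 0.639 -0.570 -0.516
outer loop
vertex 0.085 -0.652 1.849
vertex 0.384 -0.053 1.558
vertex 0.646 -0.325 2.183
endloop
endfacet
facet normal -0.330 -0.335 0.882
outer loop
vertex 0.085 -0.652 1.849
vertex 0.646 -0.325 2.183
vertex -0.364 0.613 2.162
endloop
endfacet
facet normal 0.639 -0.570 -0.516
outer loop
vertex 0.646 -0.325 2.183
vertex 0.384 -0.053 1.558
vertex 0.945 0.274 1.892
endloop
endfacet
facet normal 0.268 0.309 0.912
outer loop
vertex 0.646 -0.325 2.183
vertex 0.945 0.274 1.892
vertex -0.364 0.613 2.162
endloop
endfacet
facet normal 0.009 0.049 0.999
outer loop
vertex 1.687 0.531 -0.182
vertex 0.915 -0.15 -0.141
vertex 1.892 -0.477 -0.134
endloop
endfacet
facet normal 0.661 0.169 0.731
outer loop
vertex 1.687 0.531 -0.182
vertex 1.892 -0.477 -0.134
vertex 2.435 0.13 -0.765
endloop
endfacet
facet normal 0.619 0.729 0.293
outer loop
vertex 1.687 0.531 -0.182
vertex 2.435 0.13 -0.765
vertex 1.794 0.833 -1.161
endloop
endfacet
facet normal -0.058 0.956 0.288
outer loop
vertex 1.687 0.531 -0.182
vertex 1.794 0.833 -1.161
vertex 0.854 0.659 -0.775
endloop
endfacet
facet normal -0.434 0.535 0.725
outer loop
vertex 1.687 0.531 -0.182
vertex 0.854 0.659 -0.775
vertex 0.915 -0.15 -0.141
endloop
endfacet
facet normal 0.849 -0.401 0.345
outer loop
vertex 2.435 0.13 -0.765
vertex 1.892 -0.477 -0.134
vertex 2.126 -0.799 -1.085
endloop
endfacet
facet normal -0.205 -0.595 0.778
outer loop
vertex 1.892 -0.477 -0.134
vertex 0.915 -0.15 -0.141
vertex 1.186 -0.973 -0.699
endloop
endfacet
facet normal -0.923 0.192 0.334
outer loop
vertex 0.915 -0.15 -0.141
vertex 0.854 0.659 -0.775
vertex 0.545 -0.27 -1.095
endloop
endfacet
facet normal -0.315 0.873 -0.373
outer loop
vertex 0.854 0.659 -0.775
vertex 1.794 0.833 -1.161
vertex 1.088 0.337 -1.726
endloop
endfacet
facet normal 0.781 0.506 -0.367
outer loop
vertex 1.794 0.833 -1.161
vertex 2.435 0.13 -0.765
vertex 2.065 0.01 -1.719
endloop
endfacet
facet normal 0.058 -0.956 -0.288
outer loop
vertex 1.293 -0.671 -1.678
vertex 2.126 -0.799 -1.085
vertex 1.186 -0.973 -0.699
endloop
endfacet
facet normal -0.619 -0.729 -0.293
outer loop
vertex 1.293 -0.671 -1.678
vertex 1.186 -0.973 -0.699
vertex 0.545 -0.27 -1.095
endloop
endfacet
facet normal -0.661 -0.169 -0.731
outer loop
vertex 1.293 -0.671 -1.678
vertex 0.545 -0.27 -1.095
vertex 1.088 0.337 -1.726
endloop
endfacet
facet normal -0.009 -0.049 -0.999
outer loop
vertex 1.293 -0.671 -1.678
vertex 1.088 0.337 -1.726
vertex 2.065 0.01 -1.719
endloop
endfacet
facet normal 0.434 -0.535 -0.725
outer loop
vertex 1.293 -0.671 -1.678
vertex 2.065 0.01 -1.719
vertex 2.126 -0.799 -1.085
endloop
endfacet
facet normal 0.315 -0.873 0.373
outer loop
vertex 1.186 -0.973 -0.699
vertex 2.126 -0.799 -1.085
vertex 1.892 -0.477 -0.134
endloop
endfacet
facet normal -0.781 -0.506 0.367
outer loop
vertex 0.545 -0.27 -1.095
vertex 1.186 -0.973 -0.699
vertex 0.915 -0.15 -0.141
endloop
endfacet
facet normal -0.849 0.401 -0.345
outer loop
vertex 1.088 0.337 -1.726
vertex 0.545 -0.27 -1.095
vertex 0.854 0.659 -0.775
endloop
endfacet
facet normal 0.205 0.595 -0.778
outer loop
vertex 2.065 0.01 -1.719
vertex 1.088 0.337 -1.726
vertex 1.794 0.833 -1.161
endloop
endfacet
facet normal 0.923 -0.192 -0.334
outer loop
vertex 2.126 -0.799 -1.085
vertex 2.065 0.01 -1.719
vertex 2.435 0.13 -0.765
endloop
endfacet

endsolid


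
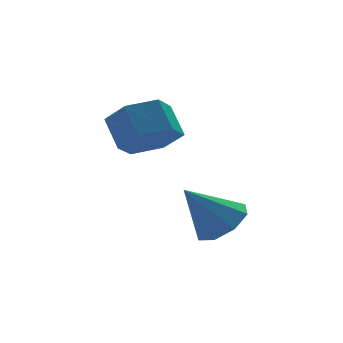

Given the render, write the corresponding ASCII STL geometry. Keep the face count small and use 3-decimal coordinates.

solid 
facet normal 0.081 -0.679 -0.730
outer loop
vertex 3.135 -0.705 3.109
vertex 2.186 -0.664 2.966
vertex 2.771 -0.075 2.483
endloop
endfacet
facet normal 0.922 0.329 -0.205
outer loop
vertex 3.135 -0.705 3.109
vertex 2.771 -0.075 2.483
vertex 3.042 0.082 3.956
endloop
endfacet
facet normal 0.922 0.329 -0.205
outer loop
vertex 3.042 0.082 3.956
vertex 2.771 -0.075 2.483
vertex 2.678 0.712 3.33
endloop
endfacet
facet normal -0.079 0.679 0.730
outer loop
vertex 3.042 0.082 3.956
vertex 2.678 0.712 3.33
vertex 2.094 0.124 3.814
endloop
endfacet
facet normal 0.079 -0.678 -0.731
outer loop
vertex 2.771 -0.075 2.483
vertex 2.186 -0.664 2.966
vertex 1.822 -0.033 2.341
endloop
endfacet
facet normal 0.132 0.733 -0.667
outer loop
vertex 2.771 -0.075 2.483
vertex 1.822 -0.033 2.341
vertex 2.678 0.712 3.33
endloop
endfacet
facet normal 0.132 0.733 -0.667
outer loop
vertex 2.678 0.712 3.33
vertex 1.822 -0.033 2.341
vertex 1.73 0.754 3.188
endloop
endfacet
facet normal -0.079 0.679 0.730
outer loop
vertex 2.678 0.712 3.33
vertex 1.73 0.754 3.188
vertex 2.094 0.124 3.814
endloop
endfacet
facet normal 0.079 -0.678 -0.731
outer loop
vertex 1.822 -0.033 2.341
vertex 2.186 -0.664 2.966
vertex 1.238 -0.622 2.824
endloop
endfacet
facet normal -0.790 0.404 -0.462
outer loop
vertex 1.822 -0.033 2.341
vertex 1.238 -0.622 2.824
vertex 1.73 0.754 3.188
endloop
endfacet
facet normal -0.789 0.404 -0.462
outer loop
vertex 1.73 0.754 3.188
vertex 1.238 -0.622 2.824
vertex 1.145 0.165 3.671
endloop
endfacet
facet normal -0.081 0.679 0.730
outer loop
vertex 1.73 0.754 3.188
vertex 1.145 0.165 3.671
vertex 2.094 0.124 3.814
endloop
endfacet
facet normal 0.079 -0.679 -0.730
outer loop
vertex 1.238 -0.622 2.824
vertex 2.186 -0.664 2.966
vertex 1.602 -1.252 3.45
endloop
endfacet
facet normal -0.922 -0.329 0.205
outer loop
vertex 1.238 -0.622 2.824
vertex 1.602 -1.252 3.45
vertex 1.145 0.165 3.671
endloop
endfacet
facet normal -0.922 -0.329 0.205
outer loop
vertex 1.145 0.165 3.671
vertex 1.602 -1.252 3.45
vertex 1.509 -0.465 4.297
endloop
endfacet
facet normal -0.081 0.679 0.730
outer loop
vertex 1.145 0.165 3.671
vertex 1.509 -0.465 4.297
vertex 2.094 0.124 3.814
endloop
endfacet
facet normal 0.079 -0.679 -0.730
outer loop
vertex 1.602 -1.252 3.45
vertex 2.186 -0.664 2.966
vertex 2.55 -1.294 3.592
endloop
endfacet
facet normal -0.132 -0.733 0.667
outer loop
vertex 1.602 -1.252 3.45
vertex 2.55 -1.294 3.592
vertex 1.509 -0.465 4.297
endloop
endfacet
facet normal -0.132 -0.733 0.667
outer loop
vertex 1.509 -0.465 4.297
vertex 2.55 -1.294 3.592
vertex 2.458 -0.507 4.439
endloop
endfacet
facet normal -0.079 0.678 0.731
outer loop
vertex 1.509 -0.465 4.297
vertex 2.458 -0.507 4.439
vertex 2.094 0.124 3.814
endloop
endfacet
facet normal 0.081 -0.679 -0.730
outer loop
vertex 2.55 -1.294 3.592
vertex 2.186 -0.664 2.966
vertex 3.135 -0.705 3.109
endloop
endfacet
facet normal 0.789 -0.405 0.462
outer loop
vertex 2.55 -1.294 3.592
vertex 3.135 -0.705 3.109
vertex 2.458 -0.507 4.439
endloop
endfacet
facet normal 0.790 -0.404 0.462
outer loop
vertex 2.458 -0.507 4.439
vertex 3.135 -0.705 3.109
vertex 3.042 0.082 3.956
endloop
endfacet
facet normal -0.079 0.678 0.731
outer loop
vertex 2.458 -0.507 4.439
vertex 3.042 0.082 3.956
vertex 2.094 0.124 3.814
endloop
endfacet
facet normal 0.625 -0.082 -0.776
outer loop
vertex 3.995 -2.82 1.133
vertex 3.316 -2.857 0.59
vertex 3.807 -2.218 0.918
endloop
endfacet
facet normal 0.380 0.414 0.827
outer loop
vertex 3.995 -2.82 1.133
vertex 3.807 -2.218 0.918
vertex 2.284 -2.723 1.87
endloop
endfacet
facet normal 0.625 -0.082 -0.776
outer loop
vertex 3.807 -2.218 0.918
vertex 3.316 -2.857 0.59
vertex 3.331 -1.991 0.511
endloop
endfacet
facet normal 0.009 0.878 0.479
outer loop
vertex 3.807 -2.218 0.918
vertex 3.331 -1.991 0.511
vertex 2.284 -2.723 1.87
endloop
endfacet
facet normal 0.626 -0.082 -0.776
outer loop
vertex 3.331 -1.991 0.511
vertex 3.316 -2.857 0.59
vertex 2.847 -2.271 0.15
endloop
endfacet
facet normal -0.528 0.848 0.050
outer loop
vertex 3.331 -1.991 0.511
vertex 2.847 -2.271 0.15
vertex 2.284 -2.723 1.87
endloop
endfacet
facet normal 0.625 -0.082 -0.776
outer loop
vertex 2.847 -2.271 0.15
vertex 3.316 -2.857 0.59
vertex 2.637 -2.895 0.047
endloop
endfacet
facet normal -0.916 0.343 -0.210
outer loop
vertex 2.847 -2.271 0.15
vertex 2.637 -2.895 0.047
vertex 2.284 -2.723 1.87
endloop
endfacet
facet normal 0.625 -0.081 -0.776
outer loop
vertex 2.637 -2.895 0.047
vertex 3.316 -2.857 0.59
vertex 2.825 -3.496 0.261
endloop
endfacet
facet normal -0.928 -0.343 -0.147
outer loop
vertex 2.637 -2.895 0.047
vertex 2.825 -3.496 0.261
vertex 2.284 -2.723 1.87
endloop
endfacet
facet normal 0.625 -0.081 -0.776
outer loop
vertex 2.825 -3.496 0.261
vertex 3.316 -2.857 0.59
vertex 3.301 -3.724 0.668
endloop
endfacet
facet normal -0.557 -0.806 0.200
outer loop
vertex 2.825 -3.496 0.261
vertex 3.301 -3.724 0.668
vertex 2.284 -2.723 1.87
endloop
endfacet
facet normal 0.626 -0.081 -0.776
outer loop
vertex 3.301 -3.724 0.668
vertex 3.316 -2.857 0.59
vertex 3.785 -3.443 1.029
endloop
endfacet
facet normal -0.019 -0.776 0.630
outer loop
vertex 3.301 -3.724 0.668
vertex 3.785 -3.443 1.029
vertex 2.284 -2.723 1.87
endloop
endfacet
facet normal 0.625 -0.081 -0.776
outer loop
vertex 3.785 -3.443 1.029
vertex 3.316 -2.857 0.59
vertex 3.995 -2.82 1.133
endloop
endfacet
facet normal 0.368 -0.272 0.889
outer loop
vertex 3.785 -3.443 1.029
vertex 3.995 -2.82 1.133
vertex 2.284 -2.723 1.87
endloop
endfacet

endsolid


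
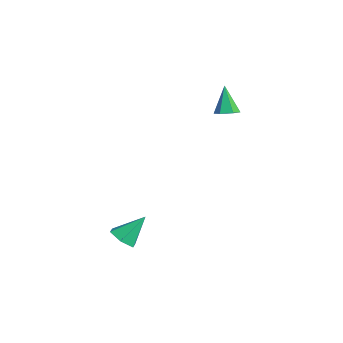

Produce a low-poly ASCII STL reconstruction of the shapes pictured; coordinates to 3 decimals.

solid 
facet normal 0.416 -0.086 -0.905
outer loop
vertex -1.741 2.654 1.44
vertex -2.107 3.22 1.218
vertex -1.463 3.304 1.506
endloop
endfacet
facet normal 0.646 -0.345 0.681
outer loop
vertex -1.741 2.654 1.44
vertex -1.463 3.304 1.506
vertex -2.873 3.38 2.882
endloop
endfacet
facet normal 0.416 -0.087 -0.905
outer loop
vertex -1.463 3.304 1.506
vertex -2.107 3.22 1.218
vertex -1.829 3.87 1.283
endloop
endfacet
facet normal 0.578 0.594 0.559
outer loop
vertex -1.463 3.304 1.506
vertex -1.829 3.87 1.283
vertex -2.873 3.38 2.882
endloop
endfacet
facet normal 0.417 -0.088 -0.905
outer loop
vertex -1.829 3.87 1.283
vertex -2.107 3.22 1.218
vertex -2.472 3.787 0.995
endloop
endfacet
facet normal -0.199 0.966 0.166
outer loop
vertex -1.829 3.87 1.283
vertex -2.472 3.787 0.995
vertex -2.873 3.38 2.882
endloop
endfacet
facet normal 0.418 -0.087 -0.904
outer loop
vertex -2.472 3.787 0.995
vertex -2.107 3.22 1.218
vertex -2.75 3.137 0.929
endloop
endfacet
facet normal -0.910 0.400 -0.107
outer loop
vertex -2.472 3.787 0.995
vertex -2.75 3.137 0.929
vertex -2.873 3.38 2.882
endloop
endfacet
facet normal 0.418 -0.087 -0.904
outer loop
vertex -2.75 3.137 0.929
vertex -2.107 3.22 1.218
vertex -2.385 2.57 1.152
endloop
endfacet
facet normal -0.843 -0.537 0.014
outer loop
vertex -2.75 3.137 0.929
vertex -2.385 2.57 1.152
vertex -2.873 3.38 2.882
endloop
endfacet
facet normal 0.416 -0.086 -0.905
outer loop
vertex -2.385 2.57 1.152
vertex -2.107 3.22 1.218
vertex -1.741 2.654 1.44
endloop
endfacet
facet normal -0.064 -0.911 0.408
outer loop
vertex -2.385 2.57 1.152
vertex -1.741 2.654 1.44
vertex -2.873 3.38 2.882
endloop
endfacet
facet normal -0.037 -0.667 -0.744
outer loop
vertex 2.827 -3.905 -4.659
vertex 2.046 -4.187 -4.367
vertex 2.086 -3.533 -4.955
endloop
endfacet
facet normal 0.511 0.824 -0.245
outer loop
vertex 2.827 -3.905 -4.659
vertex 2.086 -3.533 -4.955
vertex 2.114 -2.973 -3.013
endloop
endfacet
facet normal -0.037 -0.667 -0.744
outer loop
vertex 2.086 -3.533 -4.955
vertex 2.046 -4.187 -4.367
vertex 1.306 -3.816 -4.663
endloop
endfacet
facet normal -0.411 0.878 -0.247
outer loop
vertex 2.086 -3.533 -4.955
vertex 1.306 -3.816 -4.663
vertex 2.114 -2.973 -3.013
endloop
endfacet
facet normal -0.037 -0.667 -0.744
outer loop
vertex 1.306 -3.816 -4.663
vertex 2.046 -4.187 -4.367
vertex 1.266 -4.469 -4.075
endloop
endfacet
facet normal -0.907 0.312 0.285
outer loop
vertex 1.306 -3.816 -4.663
vertex 1.266 -4.469 -4.075
vertex 2.114 -2.973 -3.013
endloop
endfacet
facet normal -0.038 -0.667 -0.744
outer loop
vertex 1.266 -4.469 -4.075
vertex 2.046 -4.187 -4.367
vertex 2.007 -4.841 -3.779
endloop
endfacet
facet normal -0.482 -0.309 0.820
outer loop
vertex 1.266 -4.469 -4.075
vertex 2.007 -4.841 -3.779
vertex 2.114 -2.973 -3.013
endloop
endfacet
facet normal -0.037 -0.667 -0.744
outer loop
vertex 2.007 -4.841 -3.779
vertex 2.046 -4.187 -4.367
vertex 2.787 -4.558 -4.071
endloop
endfacet
facet normal 0.439 -0.362 0.822
outer loop
vertex 2.007 -4.841 -3.779
vertex 2.787 -4.558 -4.071
vertex 2.114 -2.973 -3.013
endloop
endfacet
facet normal -0.037 -0.667 -0.744
outer loop
vertex 2.787 -4.558 -4.071
vertex 2.046 -4.187 -4.367
vertex 2.827 -3.905 -4.659
endloop
endfacet
facet normal 0.935 0.204 0.290
outer loop
vertex 2.787 -4.558 -4.071
vertex 2.827 -3.905 -4.659
vertex 2.114 -2.973 -3.013
endloop
endfacet

endsolid


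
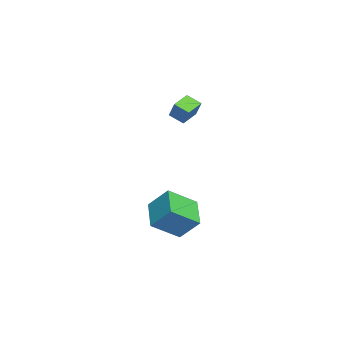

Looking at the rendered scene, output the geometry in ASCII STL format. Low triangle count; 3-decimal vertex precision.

solid 
facet normal -0.922 -0.157 0.355
outer loop
vertex -0.066 -2.046 -3.01
vertex 0.241 -0.912 -1.713
vertex -0.783 -0.504 -4.19
endloop
endfacet
facet normal -0.175 -0.648 -0.741
outer loop
vertex 1.079 -0.188 -4.907
vertex -0.066 -2.046 -3.01
vertex -0.783 -0.504 -4.19
endloop
endfacet
facet normal -0.922 -0.156 0.355
outer loop
vertex -0.783 -0.504 -4.19
vertex 0.241 -0.912 -1.713
vertex -0.475 0.631 -2.893
endloop
endfacet
facet normal -0.346 0.745 -0.570
outer loop
vertex -0.475 0.631 -2.893
vertex 1.079 -0.188 -4.907
vertex -0.783 -0.504 -4.19
endloop
endfacet
facet normal 0.346 -0.745 0.570
outer loop
vertex -0.066 -2.046 -3.01
vertex 2.103 -0.596 -2.43
vertex 0.241 -0.912 -1.713
endloop
endfacet
facet normal -0.176 -0.648 -0.741
outer loop
vertex 1.795 -1.731 -3.727
vertex -0.066 -2.046 -3.01
vertex 1.079 -0.188 -4.907
endloop
endfacet
facet normal 0.346 -0.745 0.570
outer loop
vertex 1.795 -1.731 -3.727
vertex 2.103 -0.596 -2.43
vertex -0.066 -2.046 -3.01
endloop
endfacet
facet normal 0.175 0.648 0.741
outer loop
vertex 0.241 -0.912 -1.713
vertex 2.103 -0.596 -2.43
vertex -0.475 0.631 -2.893
endloop
endfacet
facet normal -0.346 0.745 -0.570
outer loop
vertex 1.386 0.946 -3.61
vertex 1.079 -0.188 -4.907
vertex -0.475 0.631 -2.893
endloop
endfacet
facet normal 0.176 0.648 0.741
outer loop
vertex -0.475 0.631 -2.893
vertex 2.103 -0.596 -2.43
vertex 1.386 0.946 -3.61
endloop
endfacet
facet normal 0.922 0.156 -0.355
outer loop
vertex 1.386 0.946 -3.61
vertex 1.795 -1.731 -3.727
vertex 1.079 -0.188 -4.907
endloop
endfacet
facet normal 0.921 0.156 -0.356
outer loop
vertex 2.103 -0.596 -2.43
vertex 1.795 -1.731 -3.727
vertex 1.386 0.946 -3.61
endloop
endfacet
facet normal -0.426 -0.281 -0.860
outer loop
vertex -2.367 -1.099 2.972
vertex -3.399 -0.485 3.283
vertex -2.005 -0.26 2.519
endloop
endfacet
facet normal 0.832 -0.495 -0.251
outer loop
vertex -1.481 0.085 3.577
vertex -2.367 -1.099 2.972
vertex -2.005 -0.26 2.519
endloop
endfacet
facet normal -0.426 -0.280 -0.860
outer loop
vertex -2.005 -0.26 2.519
vertex -3.399 -0.485 3.283
vertex -3.036 0.354 2.83
endloop
endfacet
facet normal 0.356 0.822 -0.444
outer loop
vertex -3.036 0.354 2.83
vertex -1.481 0.085 3.577
vertex -2.005 -0.26 2.519
endloop
endfacet
facet normal -0.355 -0.822 0.444
outer loop
vertex -2.367 -1.099 2.972
vertex -2.875 -0.14 4.341
vertex -3.399 -0.485 3.283
endloop
endfacet
facet normal 0.832 -0.495 -0.250
outer loop
vertex -1.844 -0.754 4.03
vertex -2.367 -1.099 2.972
vertex -1.481 0.085 3.577
endloop
endfacet
facet normal -0.356 -0.822 0.444
outer loop
vertex -1.844 -0.754 4.03
vertex -2.875 -0.14 4.341
vertex -2.367 -1.099 2.972
endloop
endfacet
facet normal -0.832 0.495 0.251
outer loop
vertex -3.399 -0.485 3.283
vertex -2.875 -0.14 4.341
vertex -3.036 0.354 2.83
endloop
endfacet
facet normal 0.356 0.822 -0.444
outer loop
vertex -2.513 0.699 3.888
vertex -1.481 0.085 3.577
vertex -3.036 0.354 2.83
endloop
endfacet
facet normal -0.832 0.494 0.250
outer loop
vertex -3.036 0.354 2.83
vertex -2.875 -0.14 4.341
vertex -2.513 0.699 3.888
endloop
endfacet
facet normal 0.426 0.280 0.860
outer loop
vertex -2.513 0.699 3.888
vertex -1.844 -0.754 4.03
vertex -1.481 0.085 3.577
endloop
endfacet
facet normal 0.426 0.280 0.860
outer loop
vertex -2.875 -0.14 4.341
vertex -1.844 -0.754 4.03
vertex -2.513 0.699 3.888
endloop
endfacet

endsolid


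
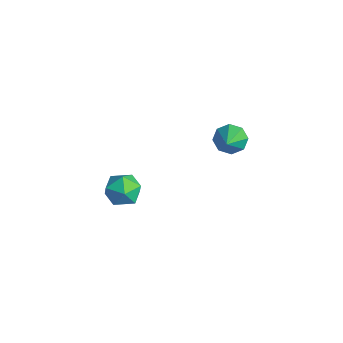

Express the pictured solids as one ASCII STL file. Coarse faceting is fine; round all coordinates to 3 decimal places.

solid 
facet normal -0.665 0.463 -0.586
outer loop
vertex 3.564 1.268 2.962
vertex 3.195 0.632 2.878
vertex 3.165 1.195 3.357
endloop
endfacet
facet normal 0.466 0.657 0.592
outer loop
vertex 3.564 1.268 2.962
vertex 3.165 1.195 3.357
vertex 4.405 -0.212 3.942
endloop
endfacet
facet normal -0.665 0.463 -0.586
outer loop
vertex 3.165 1.195 3.357
vertex 3.195 0.632 2.878
vertex 2.783 0.792 3.472
endloop
endfacet
facet normal -0.067 0.332 0.941
outer loop
vertex 3.165 1.195 3.357
vertex 2.783 0.792 3.472
vertex 4.405 -0.212 3.942
endloop
endfacet
facet normal -0.665 0.463 -0.586
outer loop
vertex 2.783 0.792 3.472
vertex 3.195 0.632 2.878
vertex 2.643 0.295 3.238
endloop
endfacet
facet normal -0.425 -0.285 0.859
outer loop
vertex 2.783 0.792 3.472
vertex 2.643 0.295 3.238
vertex 4.405 -0.212 3.942
endloop
endfacet
facet normal -0.665 0.464 -0.585
outer loop
vertex 2.643 0.295 3.238
vertex 3.195 0.632 2.878
vertex 2.826 -0.004 2.793
endloop
endfacet
facet normal -0.396 -0.829 0.394
outer loop
vertex 2.643 0.295 3.238
vertex 2.826 -0.004 2.793
vertex 4.405 -0.212 3.942
endloop
endfacet
facet normal -0.665 0.464 -0.585
outer loop
vertex 2.826 -0.004 2.793
vertex 3.195 0.632 2.878
vertex 3.224 0.069 2.398
endloop
endfacet
facet normal 0.002 -0.984 -0.180
outer loop
vertex 2.826 -0.004 2.793
vertex 3.224 0.069 2.398
vertex 4.405 -0.212 3.942
endloop
endfacet
facet normal -0.666 0.464 -0.585
outer loop
vertex 3.224 0.069 2.398
vertex 3.195 0.632 2.878
vertex 3.606 0.472 2.283
endloop
endfacet
facet normal 0.535 -0.658 -0.529
outer loop
vertex 3.224 0.069 2.398
vertex 3.606 0.472 2.283
vertex 4.405 -0.212 3.942
endloop
endfacet
facet normal -0.666 0.464 -0.585
outer loop
vertex 3.606 0.472 2.283
vertex 3.195 0.632 2.878
vertex 3.746 0.968 2.517
endloop
endfacet
facet normal 0.893 -0.041 -0.447
outer loop
vertex 3.606 0.472 2.283
vertex 3.746 0.968 2.517
vertex 4.405 -0.212 3.942
endloop
endfacet
facet normal -0.666 0.463 -0.585
outer loop
vertex 3.746 0.968 2.517
vertex 3.195 0.632 2.878
vertex 3.564 1.268 2.962
endloop
endfacet
facet normal 0.865 0.502 0.015
outer loop
vertex 3.746 0.968 2.517
vertex 3.564 1.268 2.962
vertex 4.405 -0.212 3.942
endloop
endfacet
facet normal -0.028 0.638 0.769
outer loop
vertex -0.688 -2.025 -1.858
vertex -0.276 -2.665 -1.312
vertex 0.245 -2.057 -1.797
endloop
endfacet
facet normal 0.024 0.988 0.150
outer loop
vertex -0.688 -2.025 -1.858
vertex 0.245 -2.057 -1.797
vertex -0.165 -1.921 -2.627
endloop
endfacet
facet normal -0.534 0.806 -0.254
outer loop
vertex -0.688 -2.025 -1.858
vertex -0.165 -1.921 -2.627
vertex -0.941 -2.444 -2.655
endloop
endfacet
facet normal -0.932 0.343 0.116
outer loop
vertex -0.688 -2.025 -1.858
vertex -0.941 -2.444 -2.655
vertex -1.009 -2.903 -1.843
endloop
endfacet
facet normal -0.619 0.239 0.748
outer loop
vertex -0.688 -2.025 -1.858
vertex -1.009 -2.903 -1.843
vertex -0.276 -2.665 -1.312
endloop
endfacet
facet normal 0.618 0.765 -0.180
outer loop
vertex -0.165 -1.921 -2.627
vertex 0.245 -2.057 -1.797
vertex 0.569 -2.497 -2.557
endloop
endfacet
facet normal 0.533 0.199 0.822
outer loop
vertex 0.245 -2.057 -1.797
vertex -0.276 -2.665 -1.312
vertex 0.501 -2.956 -1.745
endloop
endfacet
facet normal -0.425 -0.446 0.787
outer loop
vertex -0.276 -2.665 -1.312
vertex -1.009 -2.903 -1.843
vertex -0.275 -3.479 -1.773
endloop
endfacet
facet normal -0.931 -0.279 -0.236
outer loop
vertex -1.009 -2.903 -1.843
vertex -0.941 -2.444 -2.655
vertex -0.685 -3.343 -2.603
endloop
endfacet
facet normal -0.288 0.472 -0.833
outer loop
vertex -0.941 -2.444 -2.655
vertex -0.165 -1.921 -2.627
vertex -0.164 -2.735 -3.088
endloop
endfacet
facet normal 0.932 -0.343 -0.116
outer loop
vertex 0.248 -3.375 -2.542
vertex 0.569 -2.497 -2.557
vertex 0.501 -2.956 -1.745
endloop
endfacet
facet normal 0.534 -0.806 0.254
outer loop
vertex 0.248 -3.375 -2.542
vertex 0.501 -2.956 -1.745
vertex -0.275 -3.479 -1.773
endloop
endfacet
facet normal -0.024 -0.988 -0.150
outer loop
vertex 0.248 -3.375 -2.542
vertex -0.275 -3.479 -1.773
vertex -0.685 -3.343 -2.603
endloop
endfacet
facet normal 0.028 -0.638 -0.769
outer loop
vertex 0.248 -3.375 -2.542
vertex -0.685 -3.343 -2.603
vertex -0.164 -2.735 -3.088
endloop
endfacet
facet normal 0.619 -0.239 -0.748
outer loop
vertex 0.248 -3.375 -2.542
vertex -0.164 -2.735 -3.088
vertex 0.569 -2.497 -2.557
endloop
endfacet
facet normal 0.931 0.279 0.236
outer loop
vertex 0.501 -2.956 -1.745
vertex 0.569 -2.497 -2.557
vertex 0.245 -2.057 -1.797
endloop
endfacet
facet normal 0.288 -0.472 0.833
outer loop
vertex -0.275 -3.479 -1.773
vertex 0.501 -2.956 -1.745
vertex -0.276 -2.665 -1.312
endloop
endfacet
facet normal -0.618 -0.765 0.180
outer loop
vertex -0.685 -3.343 -2.603
vertex -0.275 -3.479 -1.773
vertex -1.009 -2.903 -1.843
endloop
endfacet
facet normal -0.533 -0.199 -0.822
outer loop
vertex -0.164 -2.735 -3.088
vertex -0.685 -3.343 -2.603
vertex -0.941 -2.444 -2.655
endloop
endfacet
facet normal 0.425 0.446 -0.787
outer loop
vertex 0.569 -2.497 -2.557
vertex -0.164 -2.735 -3.088
vertex -0.165 -1.921 -2.627
endloop
endfacet

endsolid
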